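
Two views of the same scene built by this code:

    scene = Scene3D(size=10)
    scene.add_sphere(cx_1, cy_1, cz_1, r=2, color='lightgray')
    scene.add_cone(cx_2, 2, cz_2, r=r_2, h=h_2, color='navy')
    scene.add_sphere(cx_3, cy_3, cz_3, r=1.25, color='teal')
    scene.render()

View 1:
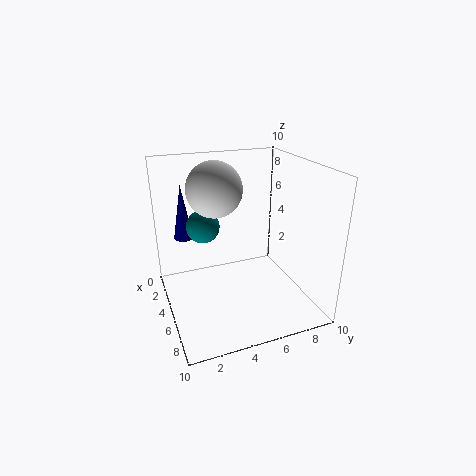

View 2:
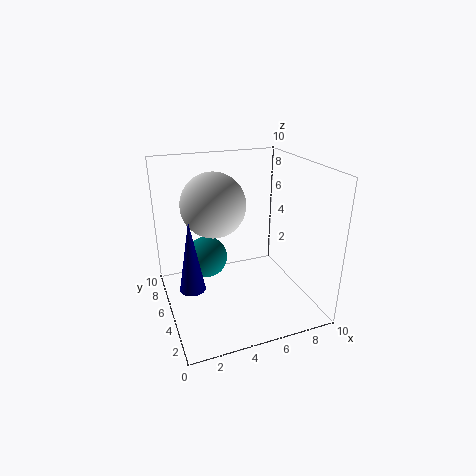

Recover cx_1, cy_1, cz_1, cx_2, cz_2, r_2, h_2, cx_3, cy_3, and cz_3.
cx_1 = 3, cy_1 = 4, cz_1 = 8, cx_2 = 1, cz_2 = 3.75, r_2 = 0.75, h_2 = 4.25, cx_3 = 2.25, cy_3 = 3.25, cz_3 = 5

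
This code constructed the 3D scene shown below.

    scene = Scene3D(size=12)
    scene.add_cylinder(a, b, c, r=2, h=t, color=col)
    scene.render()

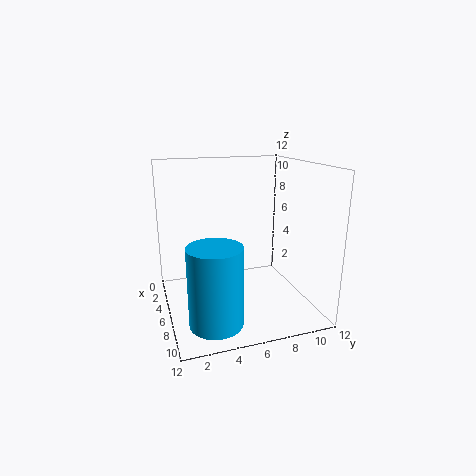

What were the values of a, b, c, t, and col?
a = 10
b = 3
c = 1
t = 6
col = 'deepskyblue'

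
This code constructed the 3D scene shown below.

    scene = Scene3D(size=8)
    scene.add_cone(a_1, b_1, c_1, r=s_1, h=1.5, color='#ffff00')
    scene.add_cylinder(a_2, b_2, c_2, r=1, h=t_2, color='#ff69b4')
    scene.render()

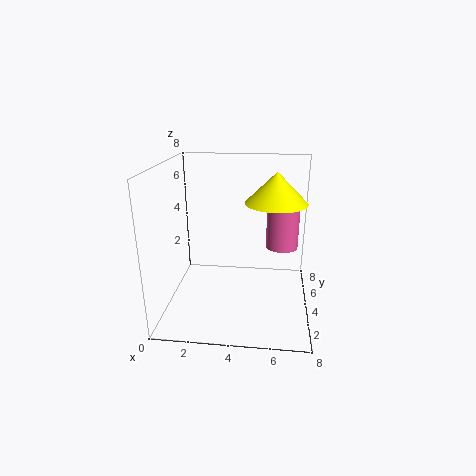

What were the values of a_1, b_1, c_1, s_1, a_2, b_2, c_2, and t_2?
a_1 = 6; b_1 = 2.5; c_1 = 6.5; s_1 = 1.5; a_2 = 6.5; b_2 = 6.5; c_2 = 2.5; t_2 = 3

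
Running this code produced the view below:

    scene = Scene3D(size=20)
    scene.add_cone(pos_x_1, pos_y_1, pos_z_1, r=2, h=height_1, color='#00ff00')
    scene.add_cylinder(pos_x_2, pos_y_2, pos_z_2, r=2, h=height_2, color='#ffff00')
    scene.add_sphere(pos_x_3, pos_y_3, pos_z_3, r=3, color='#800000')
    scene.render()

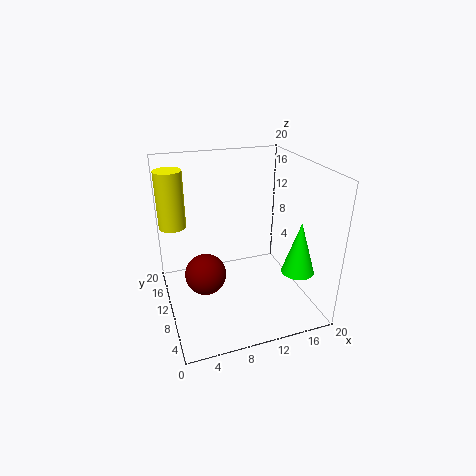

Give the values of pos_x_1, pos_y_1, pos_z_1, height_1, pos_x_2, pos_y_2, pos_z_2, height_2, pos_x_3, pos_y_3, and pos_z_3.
pos_x_1 = 15
pos_y_1 = 2
pos_z_1 = 8.5
height_1 = 6.5
pos_x_2 = 2
pos_y_2 = 16.5
pos_z_2 = 10
height_2 = 8.5
pos_x_3 = 5.5
pos_y_3 = 11.5
pos_z_3 = 4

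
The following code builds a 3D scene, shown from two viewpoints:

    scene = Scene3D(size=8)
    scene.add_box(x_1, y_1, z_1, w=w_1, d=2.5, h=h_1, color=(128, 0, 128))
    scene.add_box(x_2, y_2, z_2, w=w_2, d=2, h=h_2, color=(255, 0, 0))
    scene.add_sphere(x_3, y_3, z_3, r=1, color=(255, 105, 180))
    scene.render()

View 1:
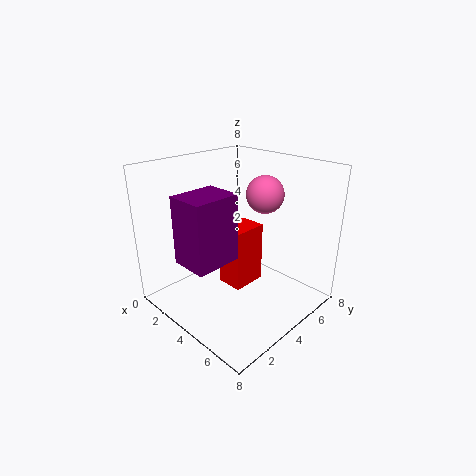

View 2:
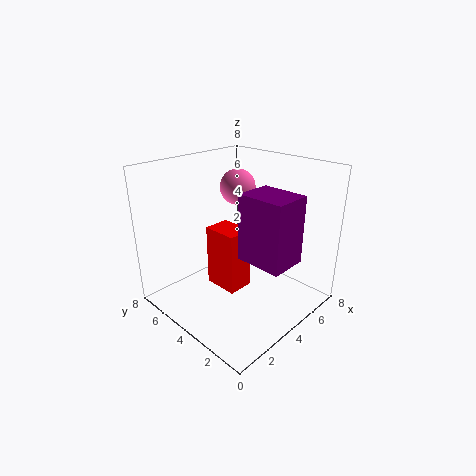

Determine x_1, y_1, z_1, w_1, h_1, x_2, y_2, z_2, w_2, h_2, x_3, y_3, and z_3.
x_1 = 3, y_1 = 0.5, z_1 = 3.5, w_1 = 2, h_1 = 3.5, x_2 = 3, y_2 = 3.5, z_2 = 1, w_2 = 1.5, h_2 = 3.5, x_3 = 5, y_3 = 5, z_3 = 6.5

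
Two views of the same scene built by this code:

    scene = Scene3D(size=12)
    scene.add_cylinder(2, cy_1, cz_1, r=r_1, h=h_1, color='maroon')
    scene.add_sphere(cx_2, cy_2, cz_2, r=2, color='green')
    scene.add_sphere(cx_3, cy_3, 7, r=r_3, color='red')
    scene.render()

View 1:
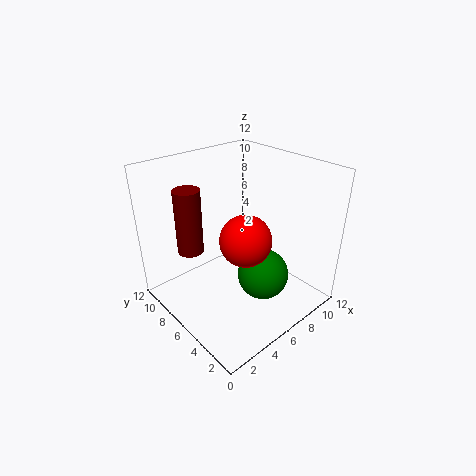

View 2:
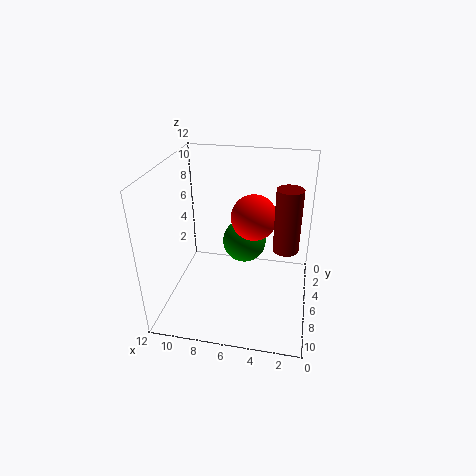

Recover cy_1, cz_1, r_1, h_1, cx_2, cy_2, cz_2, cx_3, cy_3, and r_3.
cy_1 = 7; cz_1 = 6; r_1 = 1; h_1 = 5; cx_2 = 6; cy_2 = 3; cz_2 = 4; cx_3 = 5; cy_3 = 4; r_3 = 2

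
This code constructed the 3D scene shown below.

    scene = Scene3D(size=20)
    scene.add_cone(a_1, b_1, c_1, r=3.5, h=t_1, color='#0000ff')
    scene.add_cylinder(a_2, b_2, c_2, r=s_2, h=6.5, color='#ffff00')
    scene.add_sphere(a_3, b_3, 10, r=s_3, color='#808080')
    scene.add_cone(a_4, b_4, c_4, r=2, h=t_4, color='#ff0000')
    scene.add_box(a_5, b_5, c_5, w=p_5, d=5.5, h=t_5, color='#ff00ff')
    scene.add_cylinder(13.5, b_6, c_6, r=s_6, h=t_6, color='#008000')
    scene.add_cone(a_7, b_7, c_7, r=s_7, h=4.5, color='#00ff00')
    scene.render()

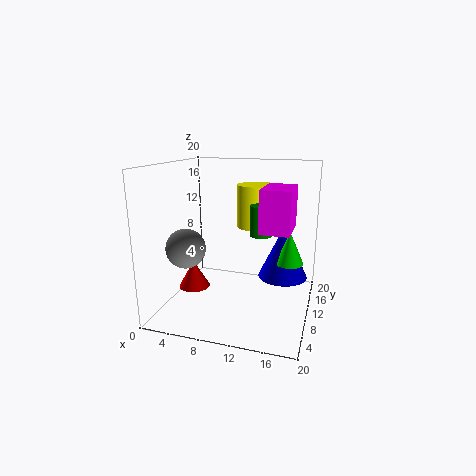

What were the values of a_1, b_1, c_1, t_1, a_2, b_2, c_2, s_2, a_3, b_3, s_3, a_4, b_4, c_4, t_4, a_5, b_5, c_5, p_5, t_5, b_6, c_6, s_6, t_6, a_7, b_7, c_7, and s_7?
a_1 = 16; b_1 = 12.5; c_1 = 4; t_1 = 7.5; a_2 = 11; b_2 = 16.5; c_2 = 10; s_2 = 3; a_3 = 5; b_3 = 4; s_3 = 2.5; a_4 = 5.5; b_4 = 5; c_4 = 4.5; t_4 = 3.5; a_5 = 14.5; b_5 = 3; c_5 = 13; p_5 = 3.5; t_5 = 5; b_6 = 9; c_6 = 11; s_6 = 1.5; t_6 = 4; a_7 = 17; b_7 = 11.5; c_7 = 6.5; s_7 = 2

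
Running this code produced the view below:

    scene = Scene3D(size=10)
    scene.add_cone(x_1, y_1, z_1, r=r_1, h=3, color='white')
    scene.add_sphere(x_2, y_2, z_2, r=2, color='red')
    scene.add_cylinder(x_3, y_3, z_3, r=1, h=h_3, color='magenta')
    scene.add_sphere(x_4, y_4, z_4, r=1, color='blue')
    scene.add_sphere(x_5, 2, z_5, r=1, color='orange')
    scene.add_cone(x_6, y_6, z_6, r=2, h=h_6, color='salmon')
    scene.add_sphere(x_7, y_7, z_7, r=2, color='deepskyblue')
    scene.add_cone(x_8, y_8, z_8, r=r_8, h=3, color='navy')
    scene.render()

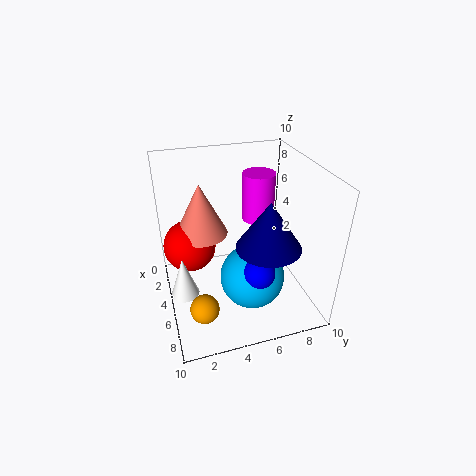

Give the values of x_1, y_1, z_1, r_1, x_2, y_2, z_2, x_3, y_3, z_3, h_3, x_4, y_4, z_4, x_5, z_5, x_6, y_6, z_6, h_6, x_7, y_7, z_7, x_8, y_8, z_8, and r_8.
x_1 = 5, y_1 = 1, z_1 = 1, r_1 = 1, x_2 = 2, y_2 = 2, z_2 = 3, x_3 = 6, y_3 = 6, z_3 = 7, h_3 = 3, x_4 = 9, y_4 = 5, z_4 = 5, x_5 = 7, z_5 = 1, x_6 = 2, y_6 = 3, z_6 = 4, h_6 = 4, x_7 = 8, y_7 = 5, z_7 = 4, x_8 = 8, y_8 = 6, z_8 = 6, r_8 = 2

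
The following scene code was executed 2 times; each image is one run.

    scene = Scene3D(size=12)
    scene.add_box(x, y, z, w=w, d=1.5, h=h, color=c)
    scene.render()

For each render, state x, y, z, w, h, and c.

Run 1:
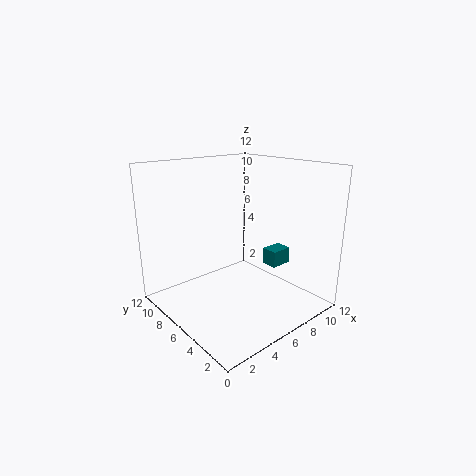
x = 9.5
y = 5
z = 2.5
w = 2
h = 1.5
c = 'teal'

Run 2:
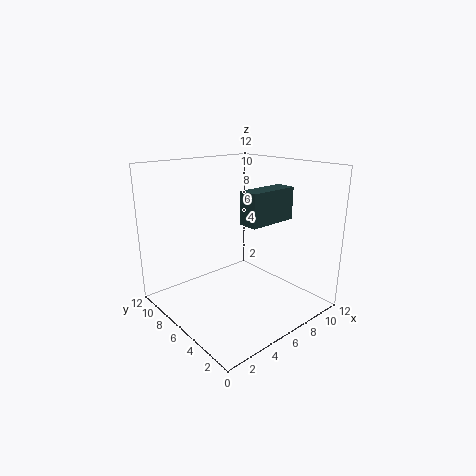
x = 4.5
y = 2.5
z = 8
w = 4
h = 2.5
c = 'darkslategray'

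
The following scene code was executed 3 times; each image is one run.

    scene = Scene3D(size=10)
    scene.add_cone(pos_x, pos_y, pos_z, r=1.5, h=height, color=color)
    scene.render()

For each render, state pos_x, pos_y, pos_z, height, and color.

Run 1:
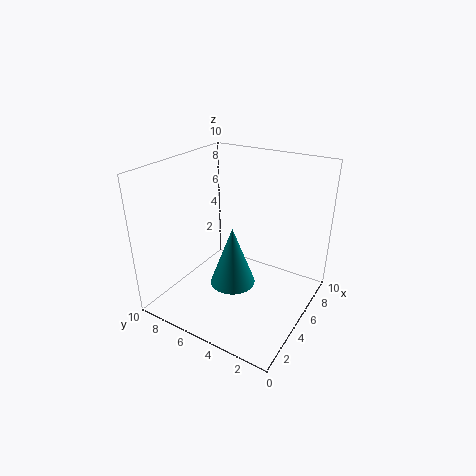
pos_x = 3.5, pos_y = 4.5, pos_z = 2.5, height = 4, color = 'teal'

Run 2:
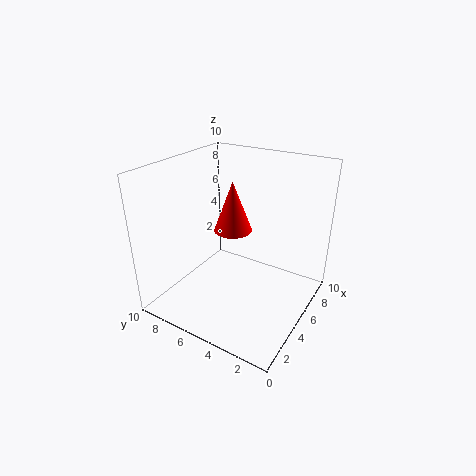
pos_x = 7.5, pos_y = 7, pos_z = 4, height = 4, color = 'red'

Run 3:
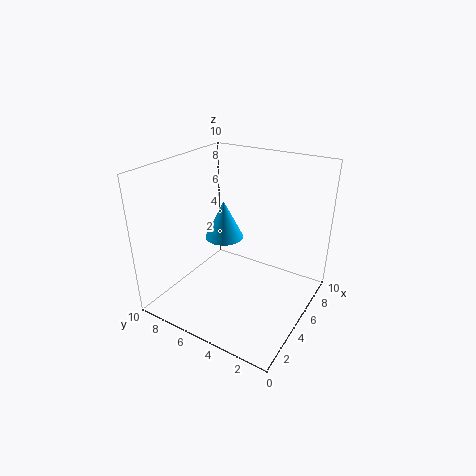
pos_x = 7, pos_y = 7.5, pos_z = 3.5, height = 3, color = 'deepskyblue'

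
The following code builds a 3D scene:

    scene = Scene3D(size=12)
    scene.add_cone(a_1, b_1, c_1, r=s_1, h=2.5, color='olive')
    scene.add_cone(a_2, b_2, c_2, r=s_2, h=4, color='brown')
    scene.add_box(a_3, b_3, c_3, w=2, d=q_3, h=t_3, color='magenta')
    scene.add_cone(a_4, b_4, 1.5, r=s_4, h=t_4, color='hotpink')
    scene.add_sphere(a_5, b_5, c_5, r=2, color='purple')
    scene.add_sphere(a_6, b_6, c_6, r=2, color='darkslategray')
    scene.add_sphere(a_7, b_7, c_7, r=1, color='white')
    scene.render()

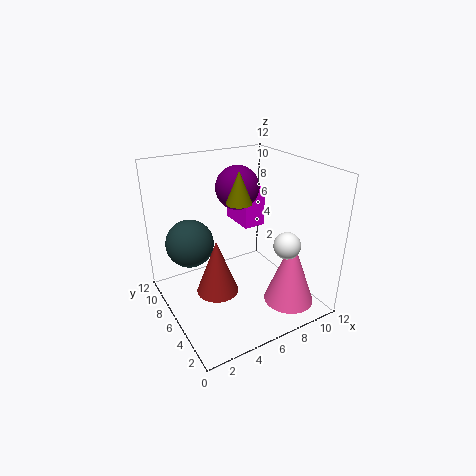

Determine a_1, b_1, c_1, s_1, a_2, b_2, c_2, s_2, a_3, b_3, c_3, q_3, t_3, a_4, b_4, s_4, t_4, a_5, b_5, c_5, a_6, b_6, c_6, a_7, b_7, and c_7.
a_1 = 5.5, b_1 = 5, c_1 = 9.5, s_1 = 1, a_2 = 2.5, b_2 = 3, c_2 = 4, s_2 = 1.5, a_3 = 8, b_3 = 8, c_3 = 5.5, q_3 = 3.5, t_3 = 3.5, a_4 = 8.5, b_4 = 2, s_4 = 2, t_4 = 5.5, a_5 = 8, b_5 = 9.5, c_5 = 9, a_6 = 2.5, b_6 = 8, c_6 = 5.5, a_7 = 7.5, b_7 = 1.5, c_7 = 7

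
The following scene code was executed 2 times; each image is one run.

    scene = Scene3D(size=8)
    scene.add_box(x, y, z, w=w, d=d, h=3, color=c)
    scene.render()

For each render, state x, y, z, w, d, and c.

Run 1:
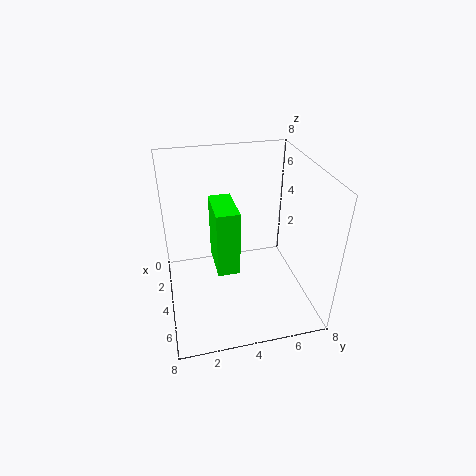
x = 5.5; y = 2.25; z = 4.5; w = 2; d = 1; c = 'lime'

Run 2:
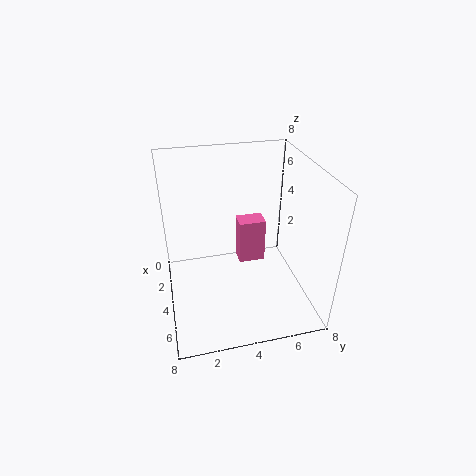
x = 0.25; y = 4.75; z = 0.25; w = 1.25; d = 1.75; c = 'hotpink'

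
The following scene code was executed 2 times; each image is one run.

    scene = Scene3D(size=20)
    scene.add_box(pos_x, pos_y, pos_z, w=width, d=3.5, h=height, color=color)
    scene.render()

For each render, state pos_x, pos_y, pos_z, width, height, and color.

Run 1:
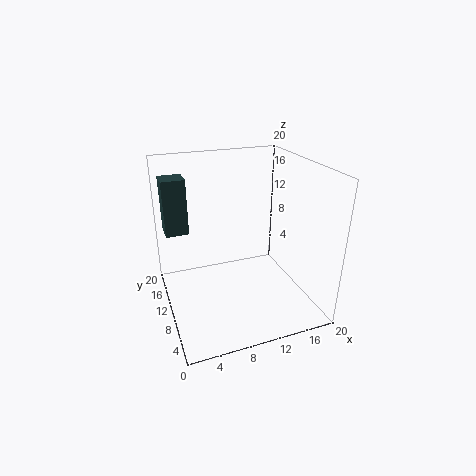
pos_x = 1, pos_y = 16.5, pos_z = 8.5, width = 3.5, height = 8.5, color = 'darkslategray'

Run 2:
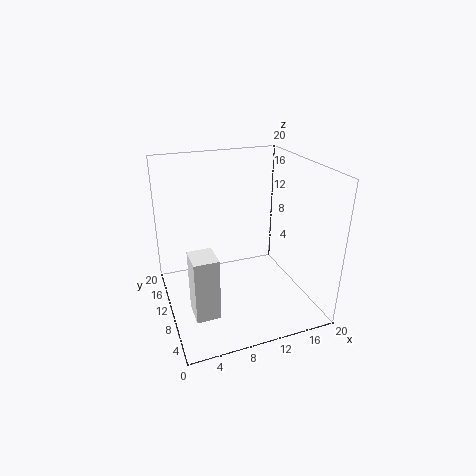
pos_x = 2, pos_y = 2.5, pos_z = 3.5, width = 3, height = 8, color = 'white'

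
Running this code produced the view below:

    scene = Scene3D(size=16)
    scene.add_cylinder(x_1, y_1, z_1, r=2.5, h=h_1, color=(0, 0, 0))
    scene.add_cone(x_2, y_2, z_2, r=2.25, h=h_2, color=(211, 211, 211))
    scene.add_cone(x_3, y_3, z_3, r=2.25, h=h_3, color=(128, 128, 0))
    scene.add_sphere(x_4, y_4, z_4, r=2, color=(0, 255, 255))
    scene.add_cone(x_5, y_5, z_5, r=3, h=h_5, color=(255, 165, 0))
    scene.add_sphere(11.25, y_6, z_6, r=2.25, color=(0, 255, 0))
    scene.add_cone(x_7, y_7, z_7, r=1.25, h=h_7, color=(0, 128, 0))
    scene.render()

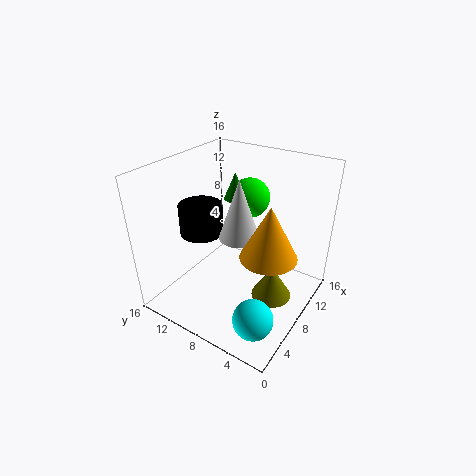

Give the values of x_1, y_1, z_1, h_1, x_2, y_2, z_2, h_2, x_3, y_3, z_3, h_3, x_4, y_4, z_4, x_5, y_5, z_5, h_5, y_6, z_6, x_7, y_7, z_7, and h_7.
x_1 = 7.5, y_1 = 12.75, z_1 = 7.5, h_1 = 3.5, x_2 = 8.25, y_2 = 8, z_2 = 8, h_2 = 6.75, x_3 = 8.5, y_3 = 3.75, z_3 = 1.5, h_3 = 3.75, x_4 = 2.25, y_4 = 2.5, z_4 = 3.5, x_5 = 7.25, y_5 = 3.75, z_5 = 7.5, h_5 = 5.75, y_6 = 8.5, z_6 = 11.5, x_7 = 9.75, y_7 = 9.5, z_7 = 11.75, h_7 = 3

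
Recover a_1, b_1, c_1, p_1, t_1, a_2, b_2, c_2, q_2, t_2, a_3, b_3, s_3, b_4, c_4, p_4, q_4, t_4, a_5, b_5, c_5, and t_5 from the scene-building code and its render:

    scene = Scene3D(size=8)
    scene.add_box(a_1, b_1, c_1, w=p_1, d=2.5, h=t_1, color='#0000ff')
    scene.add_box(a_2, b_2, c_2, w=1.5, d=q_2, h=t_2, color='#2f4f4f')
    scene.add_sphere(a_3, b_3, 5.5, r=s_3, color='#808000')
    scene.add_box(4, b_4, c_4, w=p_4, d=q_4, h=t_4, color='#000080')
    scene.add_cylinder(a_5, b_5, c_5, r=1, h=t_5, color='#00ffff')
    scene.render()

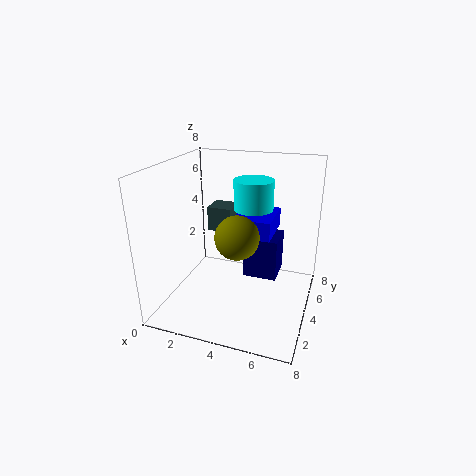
a_1 = 4; b_1 = 3; c_1 = 4.5; p_1 = 2; t_1 = 1; a_2 = 1.5; b_2 = 5.5; c_2 = 3.5; q_2 = 1.5; t_2 = 1.5; a_3 = 5; b_3 = 1; s_3 = 1; b_4 = 5; c_4 = 1; p_4 = 2; q_4 = 2; t_4 = 2.5; a_5 = 5; b_5 = 3.5; c_5 = 6; t_5 = 1.5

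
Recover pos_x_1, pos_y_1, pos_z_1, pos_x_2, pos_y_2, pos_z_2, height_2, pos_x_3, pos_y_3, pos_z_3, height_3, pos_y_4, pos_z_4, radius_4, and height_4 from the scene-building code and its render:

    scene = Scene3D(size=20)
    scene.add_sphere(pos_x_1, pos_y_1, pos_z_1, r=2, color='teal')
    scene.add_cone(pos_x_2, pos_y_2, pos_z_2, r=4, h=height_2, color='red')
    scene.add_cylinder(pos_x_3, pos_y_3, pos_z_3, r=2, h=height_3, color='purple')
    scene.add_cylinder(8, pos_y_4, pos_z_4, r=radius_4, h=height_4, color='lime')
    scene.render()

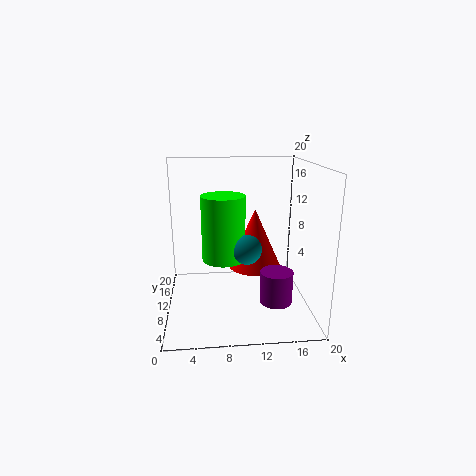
pos_x_1 = 11
pos_y_1 = 8
pos_z_1 = 9
pos_x_2 = 13
pos_y_2 = 14
pos_z_2 = 4
height_2 = 9
pos_x_3 = 14
pos_y_3 = 3
pos_z_3 = 4
height_3 = 4
pos_y_4 = 10
pos_z_4 = 7
radius_4 = 3
height_4 = 9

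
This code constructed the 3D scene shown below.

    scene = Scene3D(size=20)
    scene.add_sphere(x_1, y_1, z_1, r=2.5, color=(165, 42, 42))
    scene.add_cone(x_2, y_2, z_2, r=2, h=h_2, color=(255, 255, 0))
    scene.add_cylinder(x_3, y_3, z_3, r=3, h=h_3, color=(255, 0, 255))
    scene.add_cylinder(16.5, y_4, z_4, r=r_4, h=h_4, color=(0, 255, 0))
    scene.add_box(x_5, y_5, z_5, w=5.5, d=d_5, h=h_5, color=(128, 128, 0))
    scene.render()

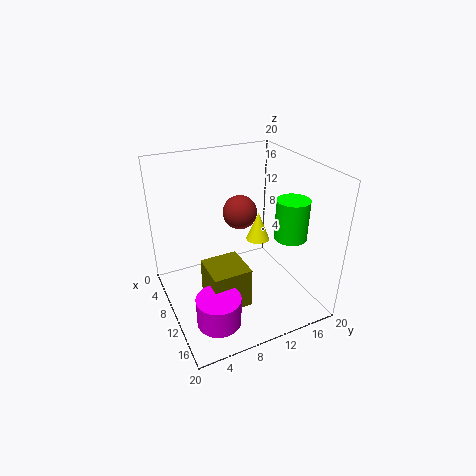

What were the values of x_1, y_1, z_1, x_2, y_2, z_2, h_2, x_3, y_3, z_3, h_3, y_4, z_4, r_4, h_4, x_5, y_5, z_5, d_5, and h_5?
x_1 = 6.5; y_1 = 12; z_1 = 12; x_2 = 2.5; y_2 = 17.5; z_2 = 4; h_2 = 5; x_3 = 14.5; y_3 = 5; z_3 = 0.5; h_3 = 4; y_4 = 14; z_4 = 12.5; r_4 = 2; h_4 = 5; x_5 = 8; y_5 = 5; z_5 = 0.5; d_5 = 5.5; h_5 = 6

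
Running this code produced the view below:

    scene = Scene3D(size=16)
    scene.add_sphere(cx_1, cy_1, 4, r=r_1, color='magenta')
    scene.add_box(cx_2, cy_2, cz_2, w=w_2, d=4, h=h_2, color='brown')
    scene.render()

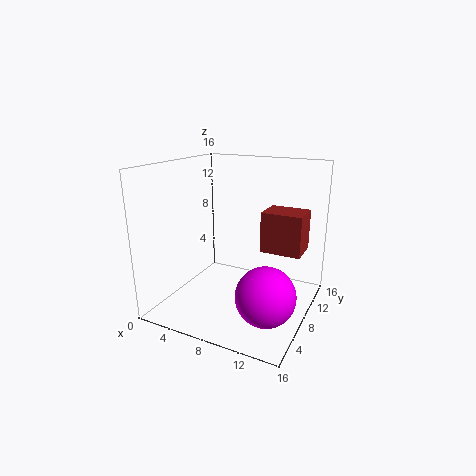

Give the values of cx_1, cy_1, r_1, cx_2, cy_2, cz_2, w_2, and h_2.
cx_1 = 13, cy_1 = 4, r_1 = 3, cx_2 = 9, cy_2 = 12, cz_2 = 5, w_2 = 5, h_2 = 5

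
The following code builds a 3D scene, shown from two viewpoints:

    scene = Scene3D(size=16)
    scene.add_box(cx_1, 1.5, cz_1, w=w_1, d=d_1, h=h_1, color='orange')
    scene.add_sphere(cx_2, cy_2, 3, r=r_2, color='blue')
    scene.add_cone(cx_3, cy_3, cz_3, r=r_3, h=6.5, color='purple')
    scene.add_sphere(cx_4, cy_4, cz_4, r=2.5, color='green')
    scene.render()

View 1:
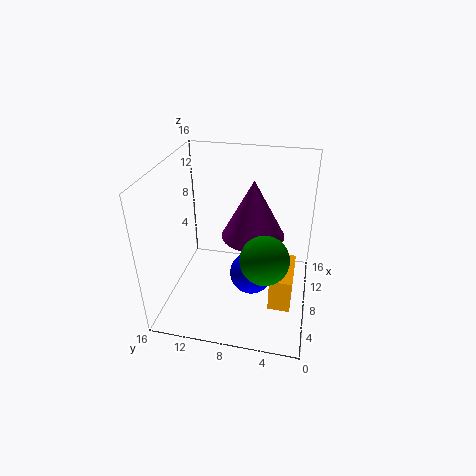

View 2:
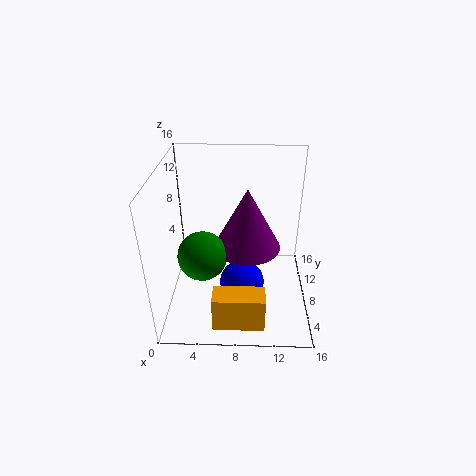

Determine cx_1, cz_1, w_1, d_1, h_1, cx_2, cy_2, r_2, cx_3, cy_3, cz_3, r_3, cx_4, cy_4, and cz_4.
cx_1 = 5.5; cz_1 = 0.5; w_1 = 5.5; d_1 = 2.5; h_1 = 4; cx_2 = 8.5; cy_2 = 6.5; r_2 = 2.5; cx_3 = 9; cy_3 = 6.5; cz_3 = 8; r_3 = 3.5; cx_4 = 4.5; cy_4 = 4.5; cz_4 = 8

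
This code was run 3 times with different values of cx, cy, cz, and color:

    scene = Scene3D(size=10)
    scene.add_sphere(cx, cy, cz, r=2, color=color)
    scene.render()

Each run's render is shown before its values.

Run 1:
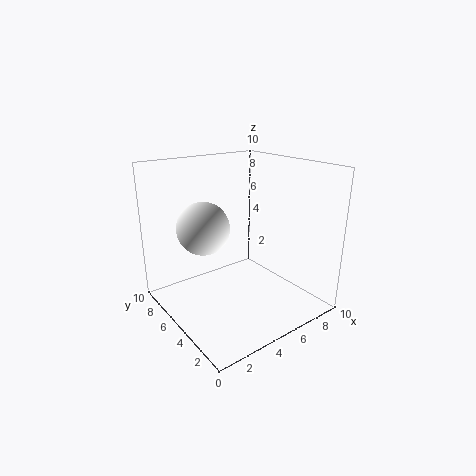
cx = 4
cy = 8
cz = 5
color = 'white'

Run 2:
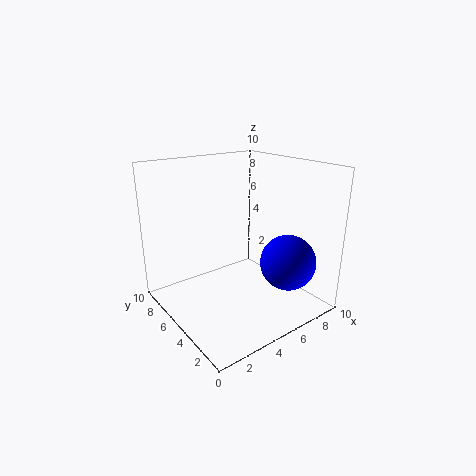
cx = 8
cy = 3
cz = 3
color = 'blue'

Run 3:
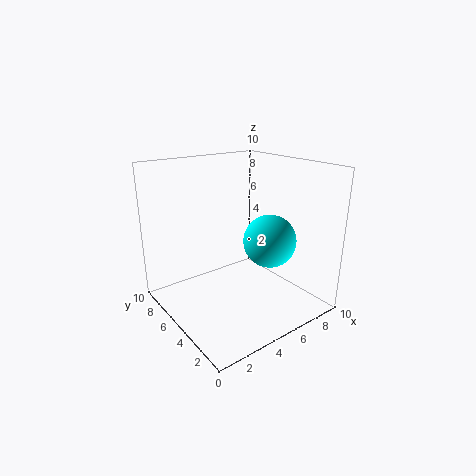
cx = 8
cy = 5
cz = 4
color = 'cyan'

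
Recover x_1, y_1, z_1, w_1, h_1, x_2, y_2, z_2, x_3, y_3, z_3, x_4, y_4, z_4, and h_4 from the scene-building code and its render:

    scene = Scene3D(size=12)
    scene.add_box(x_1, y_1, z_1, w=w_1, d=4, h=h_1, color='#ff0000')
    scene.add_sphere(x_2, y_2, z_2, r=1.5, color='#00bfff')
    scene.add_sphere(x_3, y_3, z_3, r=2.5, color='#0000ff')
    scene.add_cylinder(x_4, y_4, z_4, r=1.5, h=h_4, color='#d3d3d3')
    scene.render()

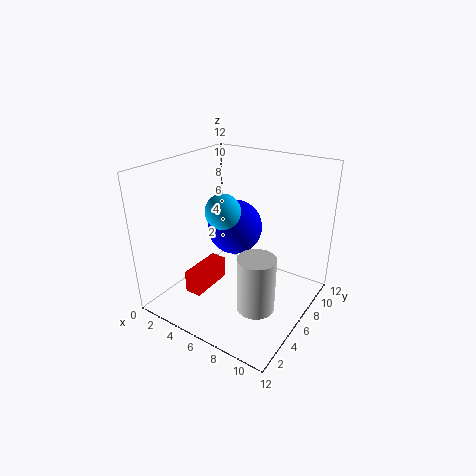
x_1 = 2; y_1 = 3.5; z_1 = 0.5; w_1 = 1.5; h_1 = 2; x_2 = 4.5; y_2 = 6; z_2 = 8; x_3 = 4; y_3 = 8.5; z_3 = 5.5; x_4 = 9; y_4 = 4; z_4 = 1.5; h_4 = 4.5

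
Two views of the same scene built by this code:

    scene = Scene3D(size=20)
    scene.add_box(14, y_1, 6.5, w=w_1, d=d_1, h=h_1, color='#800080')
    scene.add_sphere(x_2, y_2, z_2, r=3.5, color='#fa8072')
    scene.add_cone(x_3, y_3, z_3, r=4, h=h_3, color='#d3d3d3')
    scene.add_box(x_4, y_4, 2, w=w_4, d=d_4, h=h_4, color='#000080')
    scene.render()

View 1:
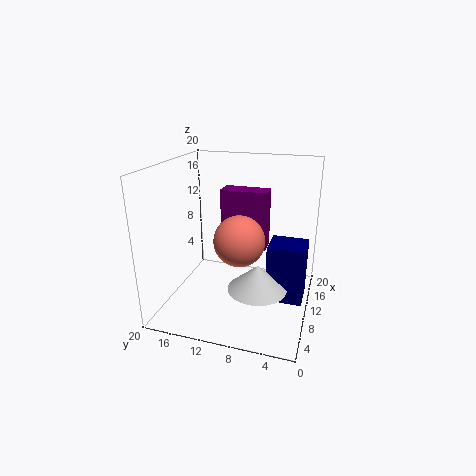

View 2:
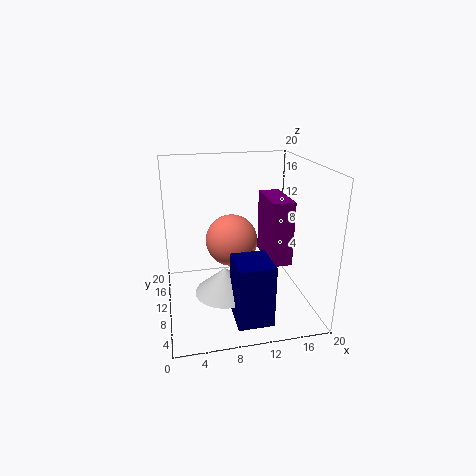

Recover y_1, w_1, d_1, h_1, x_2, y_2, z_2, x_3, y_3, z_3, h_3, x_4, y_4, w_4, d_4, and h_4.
y_1 = 7
w_1 = 3
d_1 = 7
h_1 = 9
x_2 = 9
y_2 = 9.5
z_2 = 10
x_3 = 7.5
y_3 = 6.5
z_3 = 4
h_3 = 3.5
x_4 = 8
y_4 = 0.5
w_4 = 4.5
d_4 = 5
h_4 = 8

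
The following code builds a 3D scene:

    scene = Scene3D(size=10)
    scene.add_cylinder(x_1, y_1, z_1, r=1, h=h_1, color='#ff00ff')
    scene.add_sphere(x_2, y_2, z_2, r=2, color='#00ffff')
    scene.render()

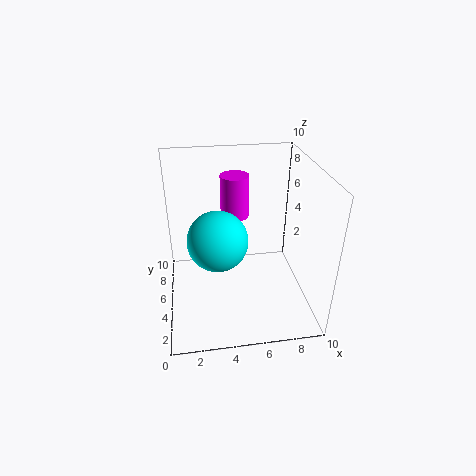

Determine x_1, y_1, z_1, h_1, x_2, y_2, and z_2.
x_1 = 5; y_1 = 6.5; z_1 = 6; h_1 = 3; x_2 = 3.5; y_2 = 4; z_2 = 5.5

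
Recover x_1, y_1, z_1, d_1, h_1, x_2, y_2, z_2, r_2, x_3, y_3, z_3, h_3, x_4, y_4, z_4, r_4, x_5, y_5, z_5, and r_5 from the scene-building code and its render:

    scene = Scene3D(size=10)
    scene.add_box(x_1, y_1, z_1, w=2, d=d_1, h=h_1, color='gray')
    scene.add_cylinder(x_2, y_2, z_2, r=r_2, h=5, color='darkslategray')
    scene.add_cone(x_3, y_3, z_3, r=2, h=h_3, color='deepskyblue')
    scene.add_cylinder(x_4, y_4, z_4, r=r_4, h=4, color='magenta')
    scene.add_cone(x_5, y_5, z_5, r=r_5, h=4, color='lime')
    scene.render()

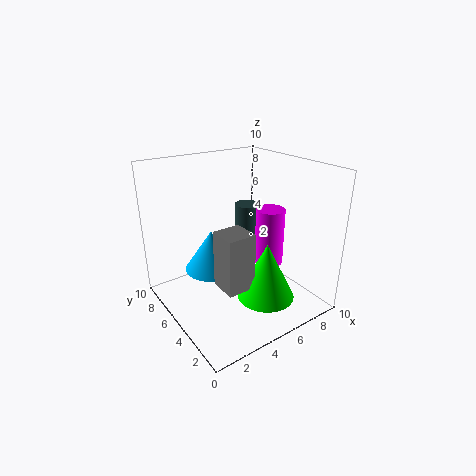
x_1 = 3, y_1 = 3, z_1 = 2, d_1 = 2, h_1 = 4, x_2 = 8, y_2 = 8, z_2 = 1, r_2 = 1, x_3 = 4, y_3 = 7, z_3 = 2, h_3 = 3, x_4 = 7, y_4 = 4, z_4 = 3, r_4 = 1, x_5 = 6, y_5 = 3, z_5 = 1, r_5 = 2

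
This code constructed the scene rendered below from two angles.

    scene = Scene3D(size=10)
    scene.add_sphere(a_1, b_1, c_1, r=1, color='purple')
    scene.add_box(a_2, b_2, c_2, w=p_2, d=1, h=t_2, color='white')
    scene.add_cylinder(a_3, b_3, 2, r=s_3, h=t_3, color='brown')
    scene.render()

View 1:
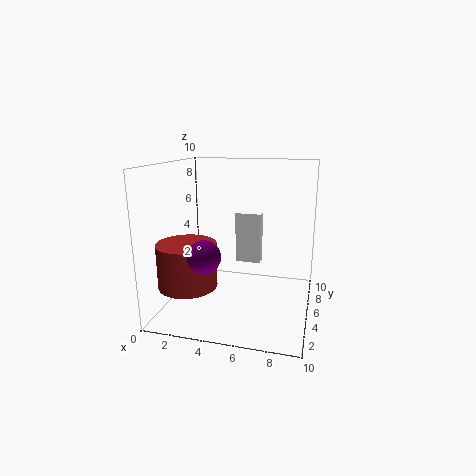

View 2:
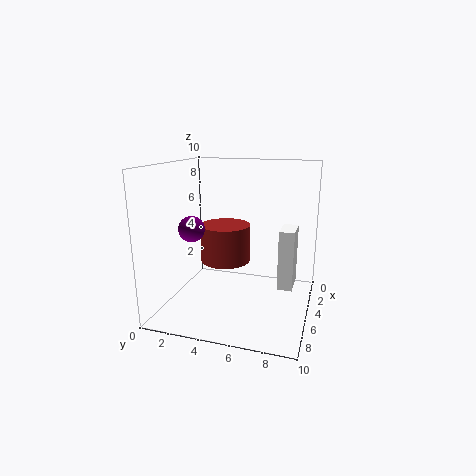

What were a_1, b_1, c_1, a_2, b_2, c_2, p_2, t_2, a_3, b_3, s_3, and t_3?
a_1 = 4, b_1 = 1, c_1 = 5, a_2 = 4, b_2 = 8, c_2 = 2, p_2 = 2, t_2 = 4, a_3 = 2, b_3 = 3, s_3 = 2, t_3 = 3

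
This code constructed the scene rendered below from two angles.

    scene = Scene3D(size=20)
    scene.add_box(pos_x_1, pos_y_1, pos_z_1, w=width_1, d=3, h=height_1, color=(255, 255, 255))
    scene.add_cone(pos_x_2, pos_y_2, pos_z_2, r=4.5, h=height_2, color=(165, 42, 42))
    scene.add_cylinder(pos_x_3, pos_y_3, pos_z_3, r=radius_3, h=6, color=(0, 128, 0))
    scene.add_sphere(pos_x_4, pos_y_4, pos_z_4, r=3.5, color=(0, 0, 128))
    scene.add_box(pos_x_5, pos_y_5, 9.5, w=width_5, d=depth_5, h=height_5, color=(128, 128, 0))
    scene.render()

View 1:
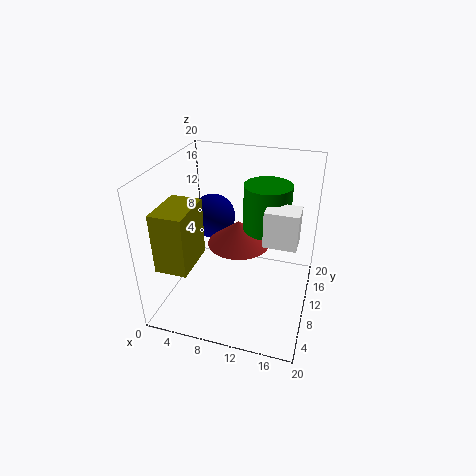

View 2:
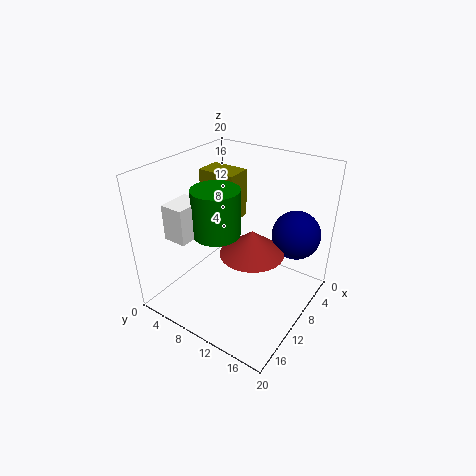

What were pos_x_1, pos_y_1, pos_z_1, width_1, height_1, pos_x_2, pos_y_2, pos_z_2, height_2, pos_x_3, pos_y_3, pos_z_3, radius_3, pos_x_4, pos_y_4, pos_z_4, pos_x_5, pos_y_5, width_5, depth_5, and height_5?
pos_x_1 = 14.5
pos_y_1 = 5
pos_z_1 = 12.5
width_1 = 4
height_1 = 4.5
pos_x_2 = 9.5
pos_y_2 = 12
pos_z_2 = 8
height_2 = 3.5
pos_x_3 = 14
pos_y_3 = 9.5
pos_z_3 = 12.5
radius_3 = 3
pos_x_4 = 4
pos_y_4 = 16
pos_z_4 = 9.5
pos_x_5 = 2.5
pos_y_5 = 0.5
width_5 = 4
depth_5 = 6
height_5 = 7.5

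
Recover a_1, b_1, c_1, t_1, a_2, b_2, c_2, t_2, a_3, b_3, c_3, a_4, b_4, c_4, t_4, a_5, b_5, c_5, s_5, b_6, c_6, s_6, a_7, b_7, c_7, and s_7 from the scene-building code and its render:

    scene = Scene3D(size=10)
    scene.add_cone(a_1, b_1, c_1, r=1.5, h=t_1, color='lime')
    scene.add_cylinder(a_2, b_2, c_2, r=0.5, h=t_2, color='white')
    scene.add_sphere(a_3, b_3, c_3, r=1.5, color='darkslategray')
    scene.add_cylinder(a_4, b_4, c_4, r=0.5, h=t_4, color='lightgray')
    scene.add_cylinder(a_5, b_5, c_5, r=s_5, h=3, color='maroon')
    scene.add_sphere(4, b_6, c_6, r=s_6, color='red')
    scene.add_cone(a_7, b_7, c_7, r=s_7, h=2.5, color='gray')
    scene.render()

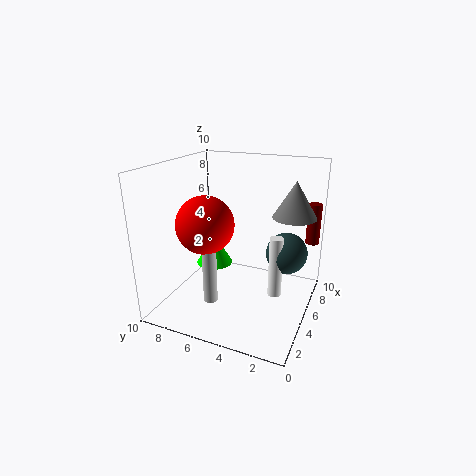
a_1 = 8, b_1 = 8.5, c_1 = 1, t_1 = 2.5, a_2 = 6, b_2 = 2.5, c_2 = 0.5, t_2 = 4.5, a_3 = 7, b_3 = 2, c_3 = 3.5, a_4 = 3.5, b_4 = 6.5, c_4 = 0.5, t_4 = 4.5, a_5 = 8.5, b_5 = 0.5, c_5 = 4, s_5 = 0.5, b_6 = 7, c_6 = 6, s_6 = 2, a_7 = 6.5, b_7 = 1.5, c_7 = 6.5, s_7 = 1.5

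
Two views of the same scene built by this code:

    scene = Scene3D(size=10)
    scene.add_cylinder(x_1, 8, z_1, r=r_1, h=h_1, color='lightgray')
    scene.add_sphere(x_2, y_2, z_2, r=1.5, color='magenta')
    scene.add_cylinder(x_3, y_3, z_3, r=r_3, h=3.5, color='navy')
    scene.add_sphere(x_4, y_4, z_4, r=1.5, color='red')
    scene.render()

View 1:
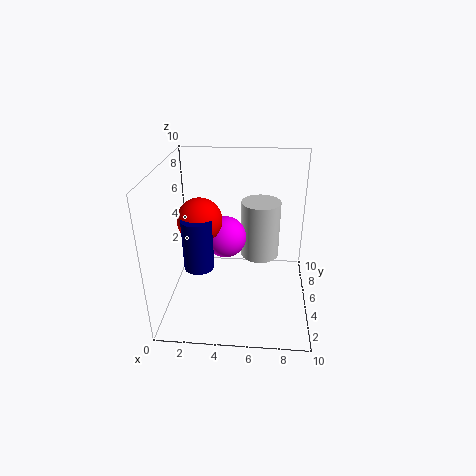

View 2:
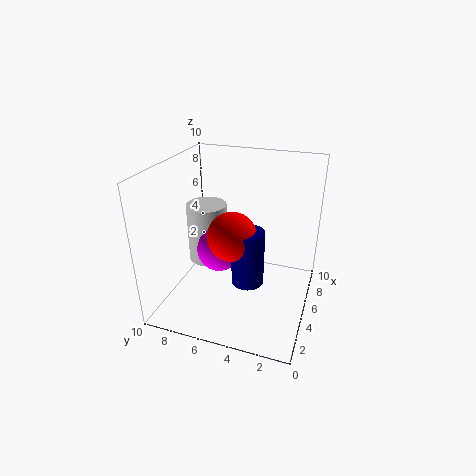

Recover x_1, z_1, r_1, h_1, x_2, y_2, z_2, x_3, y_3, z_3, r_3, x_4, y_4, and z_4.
x_1 = 6.5; z_1 = 2; r_1 = 1.5; h_1 = 4.5; x_2 = 4; y_2 = 6; z_2 = 4.5; x_3 = 2.5; y_3 = 3.5; z_3 = 3.5; r_3 = 1; x_4 = 2.5; y_4 = 4.5; z_4 = 6.5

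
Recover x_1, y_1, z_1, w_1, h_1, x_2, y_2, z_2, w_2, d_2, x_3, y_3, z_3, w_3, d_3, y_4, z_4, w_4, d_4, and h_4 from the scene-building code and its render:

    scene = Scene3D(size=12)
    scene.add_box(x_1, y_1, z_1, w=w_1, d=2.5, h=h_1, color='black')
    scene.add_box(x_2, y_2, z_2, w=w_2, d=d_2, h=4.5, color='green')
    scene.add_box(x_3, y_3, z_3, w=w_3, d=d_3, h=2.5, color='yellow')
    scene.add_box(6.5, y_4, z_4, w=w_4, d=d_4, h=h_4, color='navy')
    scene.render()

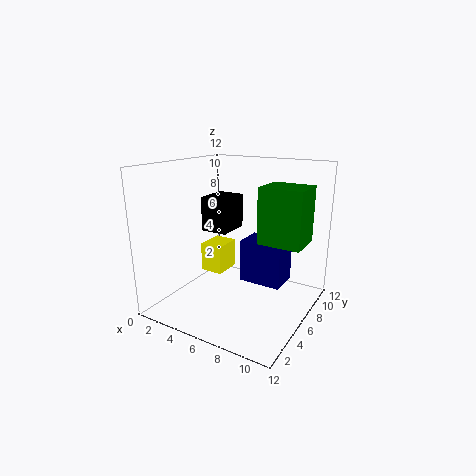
x_1 = 5
y_1 = 2.5
z_1 = 7.5
w_1 = 2
h_1 = 2.5
x_2 = 8
y_2 = 5.5
z_2 = 6
w_2 = 3.5
d_2 = 3
x_3 = 2.5
y_3 = 5.5
z_3 = 2.5
w_3 = 2
d_3 = 2.5
y_4 = 5.5
z_4 = 2.5
w_4 = 3.5
d_4 = 2.5
h_4 = 3.5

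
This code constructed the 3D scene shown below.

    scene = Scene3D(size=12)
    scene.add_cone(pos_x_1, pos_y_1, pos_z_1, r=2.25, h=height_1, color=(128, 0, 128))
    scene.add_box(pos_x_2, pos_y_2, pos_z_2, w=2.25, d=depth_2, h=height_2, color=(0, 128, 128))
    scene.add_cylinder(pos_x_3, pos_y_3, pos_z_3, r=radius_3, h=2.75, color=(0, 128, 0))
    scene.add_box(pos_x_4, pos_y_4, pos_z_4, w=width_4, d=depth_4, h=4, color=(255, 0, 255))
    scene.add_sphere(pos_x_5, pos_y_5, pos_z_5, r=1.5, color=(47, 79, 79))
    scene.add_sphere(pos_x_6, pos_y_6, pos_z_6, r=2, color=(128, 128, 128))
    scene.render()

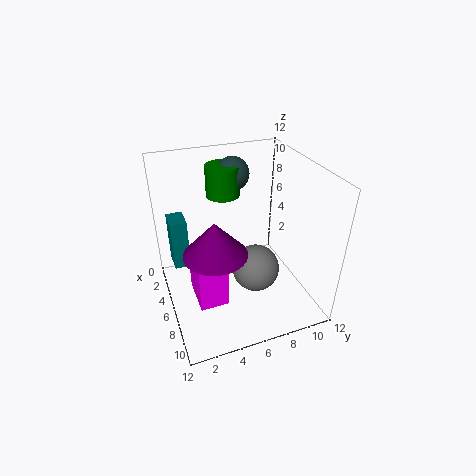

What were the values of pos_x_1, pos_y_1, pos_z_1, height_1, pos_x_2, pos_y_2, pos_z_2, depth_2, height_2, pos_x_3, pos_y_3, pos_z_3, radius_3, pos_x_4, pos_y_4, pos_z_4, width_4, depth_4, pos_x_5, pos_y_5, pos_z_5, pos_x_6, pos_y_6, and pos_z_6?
pos_x_1 = 9.5
pos_y_1 = 3
pos_z_1 = 7.5
height_1 = 2.5
pos_x_2 = 0.25
pos_y_2 = 1
pos_z_2 = 1.5
depth_2 = 1.5
height_2 = 4.75
pos_x_3 = 2.25
pos_y_3 = 6
pos_z_3 = 8.25
radius_3 = 1.5
pos_x_4 = 6
pos_y_4 = 1.75
pos_z_4 = 2.25
width_4 = 3.25
depth_4 = 2.25
pos_x_5 = 2
pos_y_5 = 7
pos_z_5 = 10
pos_x_6 = 7
pos_y_6 = 7.25
pos_z_6 = 3.25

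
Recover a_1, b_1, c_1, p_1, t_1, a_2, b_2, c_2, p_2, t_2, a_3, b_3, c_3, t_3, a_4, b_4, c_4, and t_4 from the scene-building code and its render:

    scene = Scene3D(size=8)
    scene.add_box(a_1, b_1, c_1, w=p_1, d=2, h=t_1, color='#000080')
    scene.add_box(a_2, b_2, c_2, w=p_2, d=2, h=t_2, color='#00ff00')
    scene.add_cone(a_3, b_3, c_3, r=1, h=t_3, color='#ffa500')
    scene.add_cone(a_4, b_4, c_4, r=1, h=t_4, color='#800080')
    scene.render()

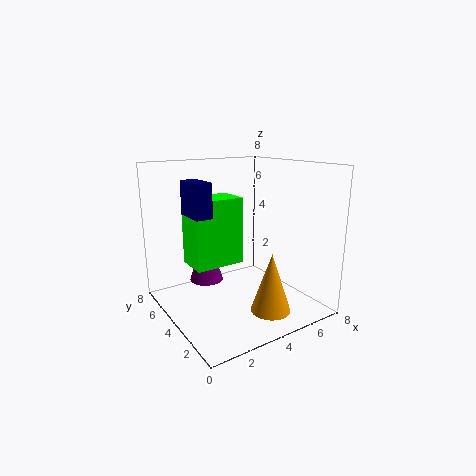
a_1 = 2; b_1 = 5; c_1 = 5; p_1 = 1; t_1 = 2; a_2 = 2; b_2 = 5; c_2 = 2; p_2 = 3; t_2 = 4; a_3 = 4; b_3 = 1; c_3 = 1; t_3 = 3; a_4 = 3; b_4 = 6; c_4 = 1; t_4 = 3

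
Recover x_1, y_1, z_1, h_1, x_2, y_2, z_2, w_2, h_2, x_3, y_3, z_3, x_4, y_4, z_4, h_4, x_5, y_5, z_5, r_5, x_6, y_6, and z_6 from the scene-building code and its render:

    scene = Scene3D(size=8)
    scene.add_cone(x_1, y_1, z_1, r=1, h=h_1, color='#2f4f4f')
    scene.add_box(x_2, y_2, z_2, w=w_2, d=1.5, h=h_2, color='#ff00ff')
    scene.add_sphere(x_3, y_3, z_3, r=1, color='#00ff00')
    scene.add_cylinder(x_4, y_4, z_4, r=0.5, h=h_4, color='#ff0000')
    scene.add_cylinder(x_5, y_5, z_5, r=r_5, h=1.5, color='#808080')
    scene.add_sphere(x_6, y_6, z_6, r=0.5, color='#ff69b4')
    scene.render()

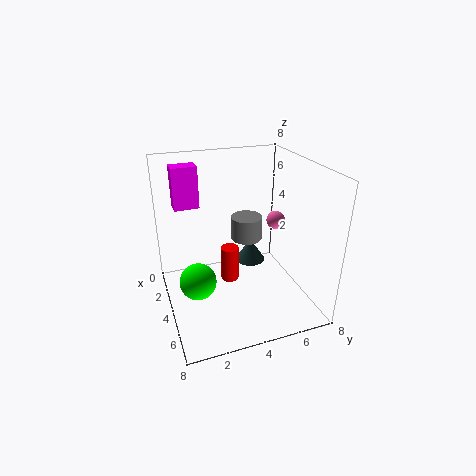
x_1 = 1; y_1 = 6; z_1 = 0.5; h_1 = 1.5; x_2 = 0.5; y_2 = 1; z_2 = 5; w_2 = 1; h_2 = 2.5; x_3 = 4.5; y_3 = 1.5; z_3 = 2; x_4 = 4; y_4 = 3.5; z_4 = 1.5; h_4 = 2; x_5 = 1.5; y_5 = 5.5; z_5 = 2.5; r_5 = 1; x_6 = 4.5; y_6 = 6; z_6 = 5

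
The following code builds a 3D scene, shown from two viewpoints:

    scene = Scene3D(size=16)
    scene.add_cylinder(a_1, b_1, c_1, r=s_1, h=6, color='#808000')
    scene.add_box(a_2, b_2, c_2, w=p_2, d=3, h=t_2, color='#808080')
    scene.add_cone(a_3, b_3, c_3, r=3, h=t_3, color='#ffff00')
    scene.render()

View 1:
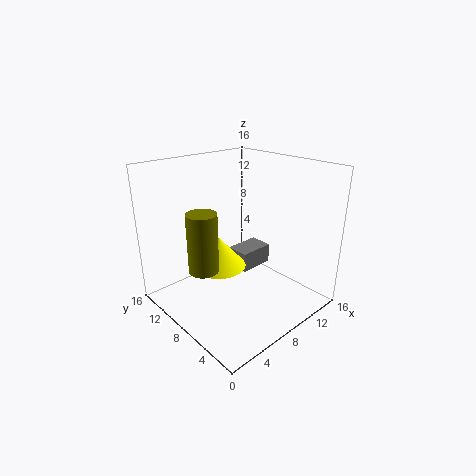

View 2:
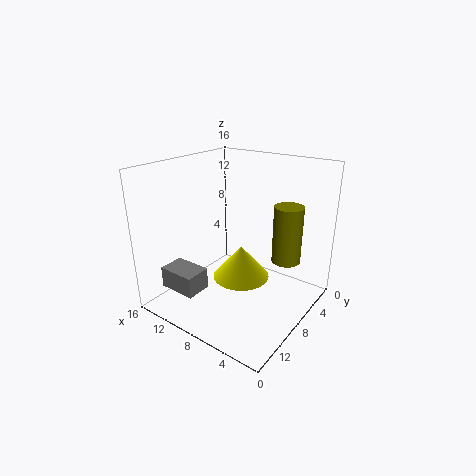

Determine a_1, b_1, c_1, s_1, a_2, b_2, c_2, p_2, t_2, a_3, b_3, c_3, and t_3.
a_1 = 2.5
b_1 = 7
c_1 = 6.5
s_1 = 1.5
a_2 = 11
b_2 = 10
c_2 = 1.5
p_2 = 4.5
t_2 = 2.5
a_3 = 6.5
b_3 = 9.5
c_3 = 4.5
t_3 = 3.5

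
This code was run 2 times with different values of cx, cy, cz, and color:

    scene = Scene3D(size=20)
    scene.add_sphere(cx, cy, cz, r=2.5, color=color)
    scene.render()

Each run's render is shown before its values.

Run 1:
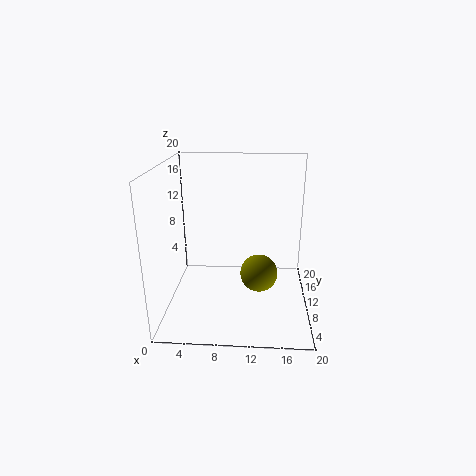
cx = 13; cy = 7.5; cz = 6; color = 'olive'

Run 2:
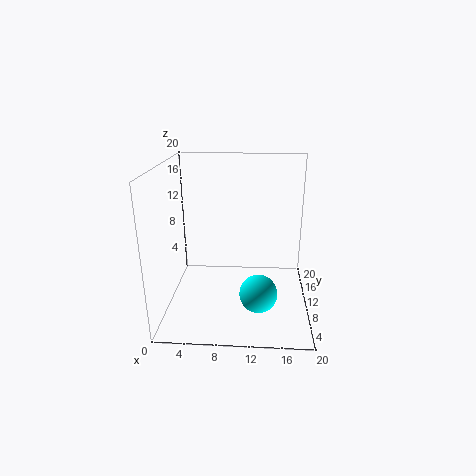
cx = 13; cy = 5.5; cz = 4; color = 'cyan'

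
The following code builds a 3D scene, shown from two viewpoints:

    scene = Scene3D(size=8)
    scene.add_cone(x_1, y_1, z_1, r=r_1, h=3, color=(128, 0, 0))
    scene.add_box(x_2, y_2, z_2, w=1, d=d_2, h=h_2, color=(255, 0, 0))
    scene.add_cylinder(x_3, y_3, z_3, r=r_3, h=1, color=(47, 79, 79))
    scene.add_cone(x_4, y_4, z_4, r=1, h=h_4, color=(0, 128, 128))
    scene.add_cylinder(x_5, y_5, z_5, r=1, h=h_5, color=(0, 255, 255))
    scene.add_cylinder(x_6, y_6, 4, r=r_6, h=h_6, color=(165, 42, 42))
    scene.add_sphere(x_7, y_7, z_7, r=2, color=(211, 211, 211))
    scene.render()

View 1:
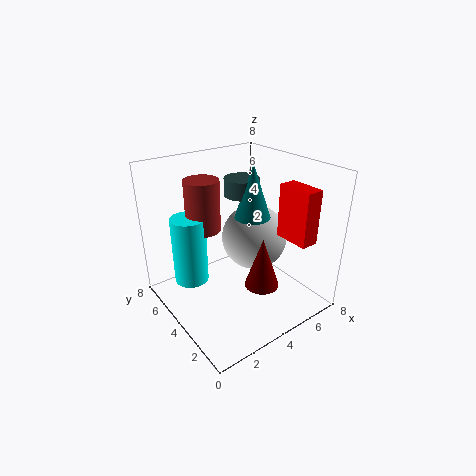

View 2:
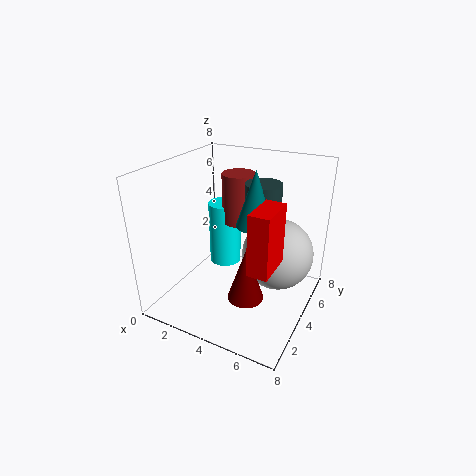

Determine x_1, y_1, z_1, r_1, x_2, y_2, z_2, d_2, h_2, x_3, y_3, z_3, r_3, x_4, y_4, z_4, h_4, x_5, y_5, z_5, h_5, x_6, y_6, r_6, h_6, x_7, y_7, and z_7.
x_1 = 5; y_1 = 3; z_1 = 1; r_1 = 1; x_2 = 6; y_2 = 1; z_2 = 4; d_2 = 2; h_2 = 3; x_3 = 5; y_3 = 5; z_3 = 6; r_3 = 1; x_4 = 5; y_4 = 4; z_4 = 5; h_4 = 3; x_5 = 2; y_5 = 6; z_5 = 1; h_5 = 4; x_6 = 3; y_6 = 6; r_6 = 1; h_6 = 3; x_7 = 6; y_7 = 5; z_7 = 3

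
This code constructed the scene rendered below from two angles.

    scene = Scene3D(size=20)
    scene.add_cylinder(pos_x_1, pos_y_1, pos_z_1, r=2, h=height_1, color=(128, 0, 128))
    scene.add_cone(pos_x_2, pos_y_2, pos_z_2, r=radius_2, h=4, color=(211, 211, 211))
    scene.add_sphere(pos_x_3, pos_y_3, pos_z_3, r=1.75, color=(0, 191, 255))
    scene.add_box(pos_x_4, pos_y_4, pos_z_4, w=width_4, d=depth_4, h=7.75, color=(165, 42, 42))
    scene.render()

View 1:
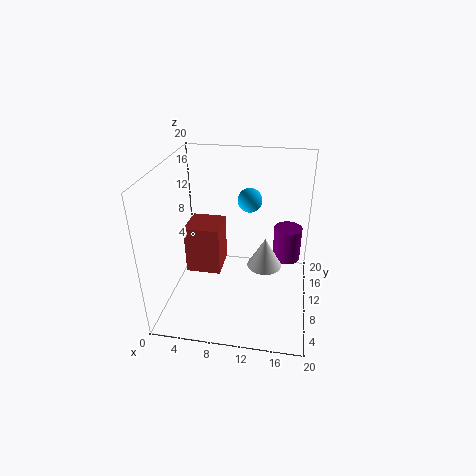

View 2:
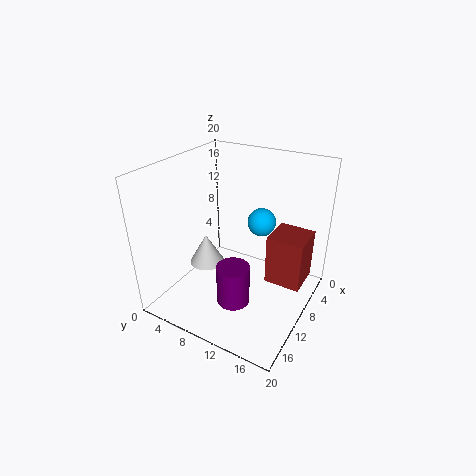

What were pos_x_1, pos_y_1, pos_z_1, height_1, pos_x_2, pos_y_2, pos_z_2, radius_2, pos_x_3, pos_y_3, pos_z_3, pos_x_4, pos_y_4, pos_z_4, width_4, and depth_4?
pos_x_1 = 16.75, pos_y_1 = 13.25, pos_z_1 = 5.5, height_1 = 5, pos_x_2 = 14, pos_y_2 = 7.5, pos_z_2 = 7.75, radius_2 = 2.25, pos_x_3 = 11, pos_y_3 = 14, pos_z_3 = 14, pos_x_4 = 1, pos_y_4 = 12.75, pos_z_4 = 1.25, width_4 = 5.5, depth_4 = 5.5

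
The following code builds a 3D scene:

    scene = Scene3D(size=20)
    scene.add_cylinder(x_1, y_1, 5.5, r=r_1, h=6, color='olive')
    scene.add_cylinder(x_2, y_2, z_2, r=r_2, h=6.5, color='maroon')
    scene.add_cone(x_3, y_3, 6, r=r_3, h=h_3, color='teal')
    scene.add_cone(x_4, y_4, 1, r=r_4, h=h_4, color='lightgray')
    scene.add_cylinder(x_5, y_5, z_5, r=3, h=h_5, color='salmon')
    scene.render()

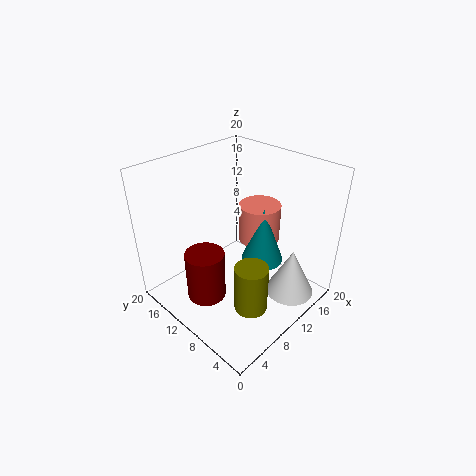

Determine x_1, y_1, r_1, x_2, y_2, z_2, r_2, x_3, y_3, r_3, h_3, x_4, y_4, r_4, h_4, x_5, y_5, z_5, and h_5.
x_1 = 5; y_1 = 3; r_1 = 2; x_2 = 3.5; y_2 = 9.5; z_2 = 4.5; r_2 = 2.5; x_3 = 13; y_3 = 8; r_3 = 3; h_3 = 8; x_4 = 15; y_4 = 4; r_4 = 3.5; h_4 = 7; x_5 = 14.5; y_5 = 10; z_5 = 8; h_5 = 5.5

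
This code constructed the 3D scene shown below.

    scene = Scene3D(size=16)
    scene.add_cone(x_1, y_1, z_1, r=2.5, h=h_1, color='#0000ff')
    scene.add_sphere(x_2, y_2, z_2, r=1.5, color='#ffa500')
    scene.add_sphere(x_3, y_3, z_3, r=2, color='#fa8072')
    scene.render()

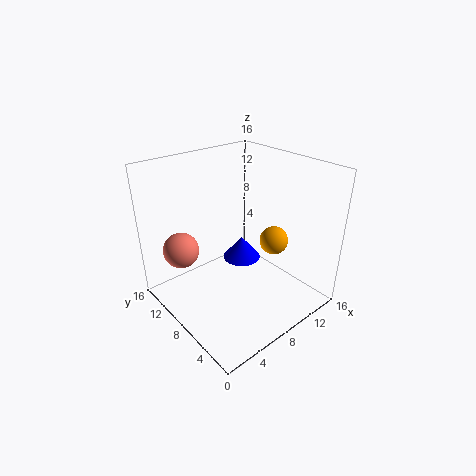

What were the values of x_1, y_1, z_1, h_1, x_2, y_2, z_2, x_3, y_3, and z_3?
x_1 = 12.5
y_1 = 12.5
z_1 = 1.5
h_1 = 3
x_2 = 10
y_2 = 4.5
z_2 = 8.5
x_3 = 3
y_3 = 12
z_3 = 6.5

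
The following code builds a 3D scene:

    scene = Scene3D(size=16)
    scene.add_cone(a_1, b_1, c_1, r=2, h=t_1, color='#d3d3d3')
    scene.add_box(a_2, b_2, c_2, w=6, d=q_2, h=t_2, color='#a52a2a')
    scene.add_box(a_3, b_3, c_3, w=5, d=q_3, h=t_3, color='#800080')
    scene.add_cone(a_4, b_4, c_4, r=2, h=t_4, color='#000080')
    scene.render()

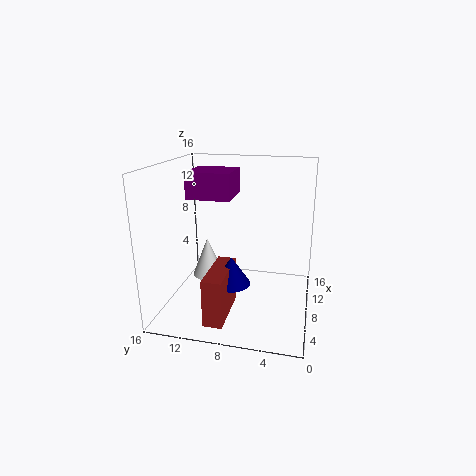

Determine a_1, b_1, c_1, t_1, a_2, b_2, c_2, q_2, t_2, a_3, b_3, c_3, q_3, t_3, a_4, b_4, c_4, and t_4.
a_1 = 12; b_1 = 13; c_1 = 1; t_1 = 5; a_2 = 1; b_2 = 8; c_2 = 1; q_2 = 2; t_2 = 5; a_3 = 8; b_3 = 9; c_3 = 12; q_3 = 5; t_3 = 3; a_4 = 5; b_4 = 8; c_4 = 4; t_4 = 3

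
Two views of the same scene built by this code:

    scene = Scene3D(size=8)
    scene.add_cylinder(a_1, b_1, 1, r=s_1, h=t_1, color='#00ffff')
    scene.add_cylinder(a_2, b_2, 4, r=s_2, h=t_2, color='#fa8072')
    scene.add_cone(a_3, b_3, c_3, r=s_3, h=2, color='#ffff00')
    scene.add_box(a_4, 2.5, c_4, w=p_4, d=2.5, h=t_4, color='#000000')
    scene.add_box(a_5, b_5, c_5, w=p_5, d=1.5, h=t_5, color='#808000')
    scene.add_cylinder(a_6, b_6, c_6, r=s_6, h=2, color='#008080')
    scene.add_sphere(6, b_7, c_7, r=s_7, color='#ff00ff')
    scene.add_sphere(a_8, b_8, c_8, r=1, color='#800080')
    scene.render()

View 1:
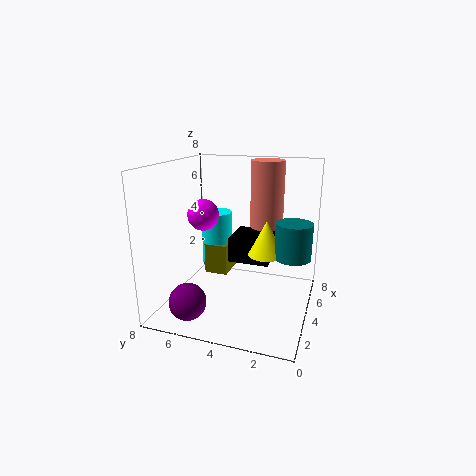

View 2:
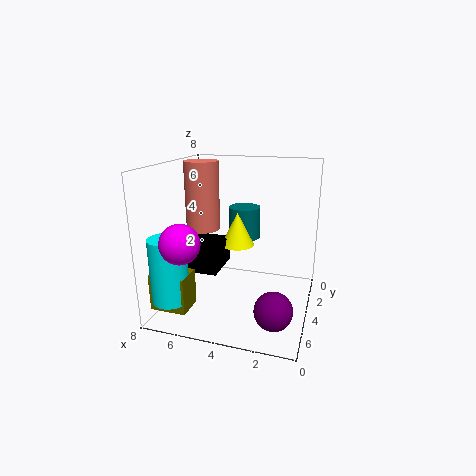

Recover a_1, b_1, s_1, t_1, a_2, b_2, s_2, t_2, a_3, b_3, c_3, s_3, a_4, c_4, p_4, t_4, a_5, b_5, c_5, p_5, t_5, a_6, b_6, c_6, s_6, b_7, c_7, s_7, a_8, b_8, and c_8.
a_1 = 7; b_1 = 6.5; s_1 = 1; t_1 = 3.5; a_2 = 6.5; b_2 = 3; s_2 = 1; t_2 = 4; a_3 = 4.5; b_3 = 2.5; c_3 = 3; s_3 = 1; a_4 = 5; c_4 = 2; p_4 = 2.5; t_4 = 1.5; a_5 = 6; b_5 = 5.5; c_5 = 0.5; p_5 = 2; t_5 = 2; a_6 = 4.5; b_6 = 1; c_6 = 3; s_6 = 1; b_7 = 7; c_7 = 4.5; s_7 = 1; a_8 = 1.5; b_8 = 6; c_8 = 1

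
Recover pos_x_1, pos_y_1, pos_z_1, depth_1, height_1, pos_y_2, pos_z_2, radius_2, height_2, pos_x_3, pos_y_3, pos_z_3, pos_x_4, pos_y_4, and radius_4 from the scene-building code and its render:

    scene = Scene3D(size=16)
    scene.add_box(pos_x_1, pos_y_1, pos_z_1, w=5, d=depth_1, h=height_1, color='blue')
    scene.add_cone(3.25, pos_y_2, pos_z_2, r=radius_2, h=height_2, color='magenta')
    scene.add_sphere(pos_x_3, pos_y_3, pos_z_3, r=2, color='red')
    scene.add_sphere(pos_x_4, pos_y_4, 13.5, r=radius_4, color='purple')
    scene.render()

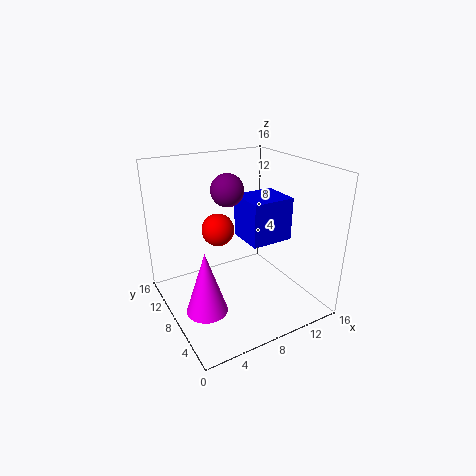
pos_x_1 = 9.25
pos_y_1 = 6.5
pos_z_1 = 7
depth_1 = 4.5
height_1 = 5
pos_y_2 = 6.5
pos_z_2 = 1
radius_2 = 2.25
height_2 = 7
pos_x_3 = 7.75
pos_y_3 = 12.5
pos_z_3 = 7.25
pos_x_4 = 7
pos_y_4 = 8.5
radius_4 = 1.75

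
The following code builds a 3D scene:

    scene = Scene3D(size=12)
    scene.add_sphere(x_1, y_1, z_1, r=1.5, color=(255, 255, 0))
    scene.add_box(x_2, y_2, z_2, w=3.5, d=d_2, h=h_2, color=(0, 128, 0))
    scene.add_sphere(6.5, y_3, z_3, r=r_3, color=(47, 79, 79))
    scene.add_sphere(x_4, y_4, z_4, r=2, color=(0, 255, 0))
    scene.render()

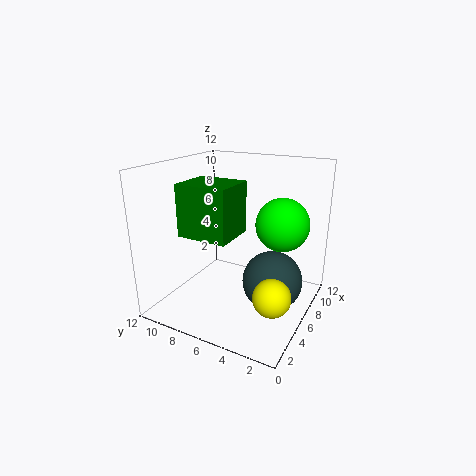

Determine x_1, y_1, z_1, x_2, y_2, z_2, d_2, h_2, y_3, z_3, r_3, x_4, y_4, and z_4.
x_1 = 4; y_1 = 2; z_1 = 2.5; x_2 = 2; y_2 = 5; z_2 = 7; d_2 = 4; h_2 = 4; y_3 = 3; z_3 = 2.5; r_3 = 2.5; x_4 = 5.5; y_4 = 2; z_4 = 8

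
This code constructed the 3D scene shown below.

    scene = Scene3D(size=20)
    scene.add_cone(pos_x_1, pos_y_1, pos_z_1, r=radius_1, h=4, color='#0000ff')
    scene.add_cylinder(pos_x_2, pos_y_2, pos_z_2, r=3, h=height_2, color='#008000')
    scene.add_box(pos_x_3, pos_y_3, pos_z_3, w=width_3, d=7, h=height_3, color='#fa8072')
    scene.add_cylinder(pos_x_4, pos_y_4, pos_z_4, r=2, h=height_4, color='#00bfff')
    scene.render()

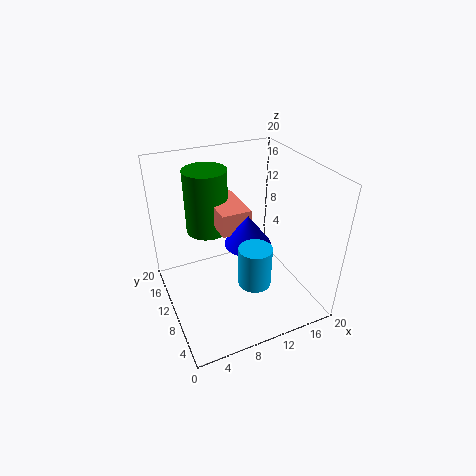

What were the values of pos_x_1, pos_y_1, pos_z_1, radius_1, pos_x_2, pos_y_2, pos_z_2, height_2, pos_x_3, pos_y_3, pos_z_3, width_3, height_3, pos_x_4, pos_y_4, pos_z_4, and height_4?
pos_x_1 = 10; pos_y_1 = 7; pos_z_1 = 11; radius_1 = 3; pos_x_2 = 7; pos_y_2 = 14; pos_z_2 = 10; height_2 = 9; pos_x_3 = 7; pos_y_3 = 8; pos_z_3 = 12; width_3 = 4; height_3 = 3; pos_x_4 = 9; pos_y_4 = 3; pos_z_4 = 8; height_4 = 5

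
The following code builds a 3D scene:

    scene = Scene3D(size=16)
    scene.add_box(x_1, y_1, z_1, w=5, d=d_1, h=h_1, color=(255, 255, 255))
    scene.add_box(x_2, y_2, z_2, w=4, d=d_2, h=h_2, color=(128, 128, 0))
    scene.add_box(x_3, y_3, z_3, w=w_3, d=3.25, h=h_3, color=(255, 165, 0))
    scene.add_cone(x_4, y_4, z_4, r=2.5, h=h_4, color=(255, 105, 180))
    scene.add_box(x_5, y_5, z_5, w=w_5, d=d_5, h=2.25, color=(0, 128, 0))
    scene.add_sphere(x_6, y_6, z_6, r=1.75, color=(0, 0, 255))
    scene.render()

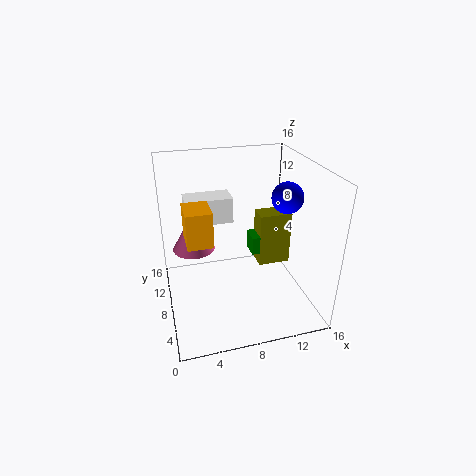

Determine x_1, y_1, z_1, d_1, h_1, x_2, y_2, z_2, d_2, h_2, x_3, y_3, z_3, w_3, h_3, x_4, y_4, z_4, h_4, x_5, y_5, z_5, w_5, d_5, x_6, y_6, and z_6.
x_1 = 2.5; y_1 = 8; z_1 = 10; d_1 = 2.75; h_1 = 2.75; x_2 = 11.5; y_2 = 10.25; z_2 = 2.25; d_2 = 2.5; h_2 = 6.75; x_3 = 2; y_3 = 3.75; z_3 = 9.75; w_3 = 2.5; h_3 = 3.5; x_4 = 3.5; y_4 = 11.75; z_4 = 5.25; h_4 = 4.5; x_5 = 10.5; y_5 = 10.25; z_5 = 4; w_5 = 3.5; d_5 = 2.5; x_6 = 13.5; y_6 = 7.75; z_6 = 12.25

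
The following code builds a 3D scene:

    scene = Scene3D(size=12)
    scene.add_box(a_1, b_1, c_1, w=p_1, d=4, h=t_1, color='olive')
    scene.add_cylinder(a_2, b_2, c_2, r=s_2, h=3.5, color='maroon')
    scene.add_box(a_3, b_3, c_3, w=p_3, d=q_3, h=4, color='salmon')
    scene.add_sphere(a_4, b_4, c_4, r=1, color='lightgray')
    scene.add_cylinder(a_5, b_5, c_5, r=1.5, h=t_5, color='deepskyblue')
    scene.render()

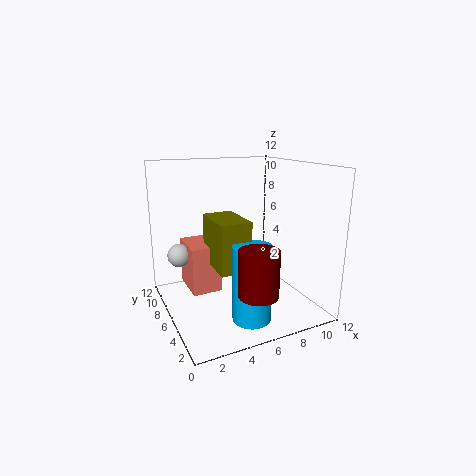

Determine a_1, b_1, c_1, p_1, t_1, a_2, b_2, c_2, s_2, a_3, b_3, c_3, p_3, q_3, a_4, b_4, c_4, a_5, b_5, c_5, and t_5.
a_1 = 3.5, b_1 = 3.5, c_1 = 4, p_1 = 2.5, t_1 = 4, a_2 = 5.5, b_2 = 1.5, c_2 = 3, s_2 = 1.5, a_3 = 2, b_3 = 6, c_3 = 1.5, p_3 = 2.5, q_3 = 3.5, a_4 = 1.5, b_4 = 8, c_4 = 4.5, a_5 = 5.5, b_5 = 2.5, c_5 = 0.5, t_5 = 6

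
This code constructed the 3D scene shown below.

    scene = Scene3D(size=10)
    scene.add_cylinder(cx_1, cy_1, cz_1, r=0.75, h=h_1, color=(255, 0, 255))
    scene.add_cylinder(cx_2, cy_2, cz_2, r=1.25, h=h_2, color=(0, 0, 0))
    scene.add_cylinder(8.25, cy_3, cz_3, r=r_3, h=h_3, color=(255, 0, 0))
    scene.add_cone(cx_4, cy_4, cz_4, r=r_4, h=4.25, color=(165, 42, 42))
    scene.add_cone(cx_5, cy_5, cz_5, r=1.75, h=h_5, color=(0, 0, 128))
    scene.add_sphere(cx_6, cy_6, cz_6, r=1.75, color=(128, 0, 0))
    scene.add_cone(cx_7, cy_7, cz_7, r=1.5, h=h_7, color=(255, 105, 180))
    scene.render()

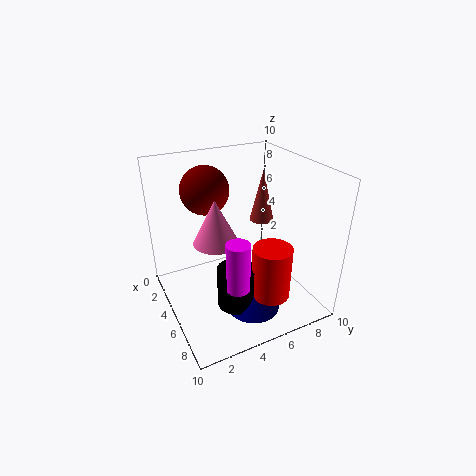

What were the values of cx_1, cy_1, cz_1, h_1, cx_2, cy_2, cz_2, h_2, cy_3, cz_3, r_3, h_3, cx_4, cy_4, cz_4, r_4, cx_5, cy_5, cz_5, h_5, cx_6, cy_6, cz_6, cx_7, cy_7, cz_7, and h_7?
cx_1 = 8
cy_1 = 3.5
cz_1 = 3.25
h_1 = 3.25
cx_2 = 7.25
cy_2 = 3.75
cz_2 = 1.5
h_2 = 2.75
cy_3 = 5.75
cz_3 = 2.25
r_3 = 1.25
h_3 = 3.5
cx_4 = 1.5
cy_4 = 9
cz_4 = 4
r_4 = 1
cx_5 = 7.75
cy_5 = 4.75
cz_5 = 1.25
h_5 = 1.75
cx_6 = 2.25
cy_6 = 3.75
cz_6 = 7.75
cx_7 = 5.25
cy_7 = 3.25
cz_7 = 5.25
h_7 = 3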